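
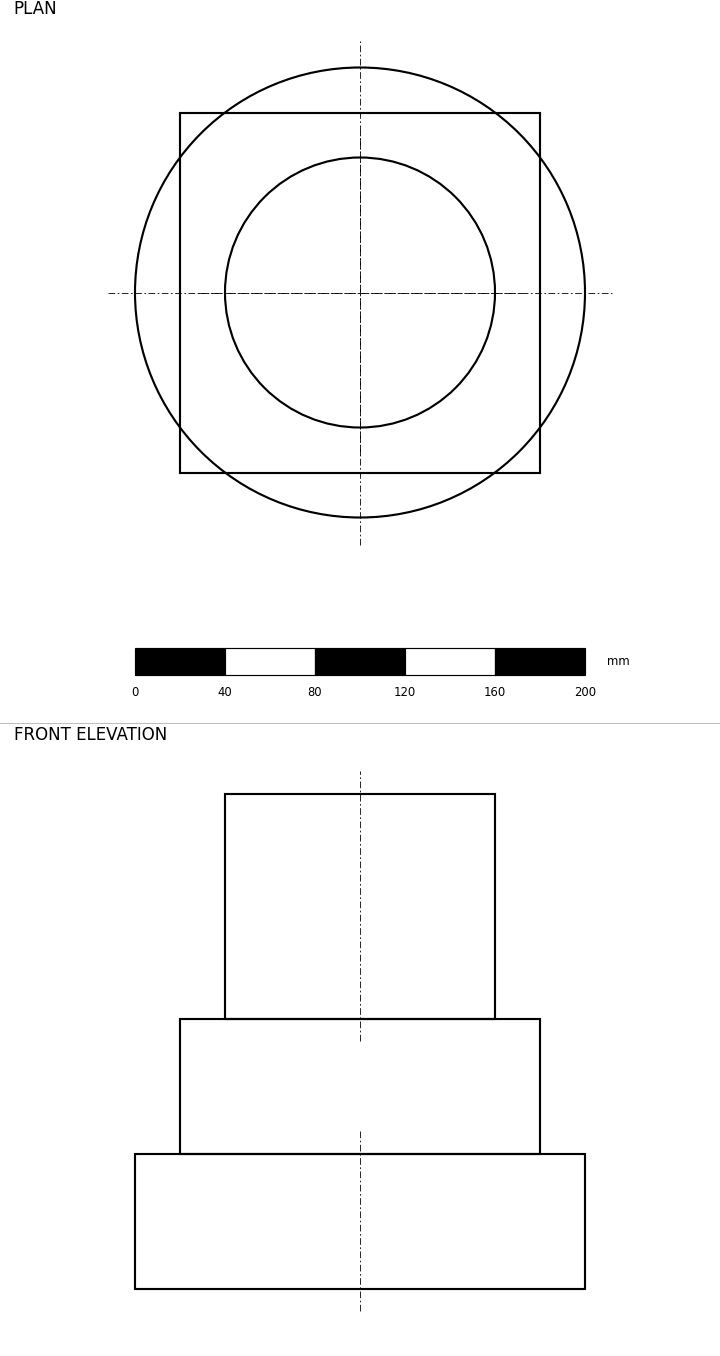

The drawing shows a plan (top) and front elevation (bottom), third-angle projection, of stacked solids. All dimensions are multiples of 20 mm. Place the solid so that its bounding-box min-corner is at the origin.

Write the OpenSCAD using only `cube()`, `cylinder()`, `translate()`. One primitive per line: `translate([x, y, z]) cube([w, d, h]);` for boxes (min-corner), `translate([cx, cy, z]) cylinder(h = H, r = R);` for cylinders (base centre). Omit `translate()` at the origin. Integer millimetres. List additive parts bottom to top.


translate([100, 100, 0]) cylinder(h = 60, r = 100);
translate([20, 20, 60]) cube([160, 160, 60]);
translate([100, 100, 120]) cylinder(h = 100, r = 60);


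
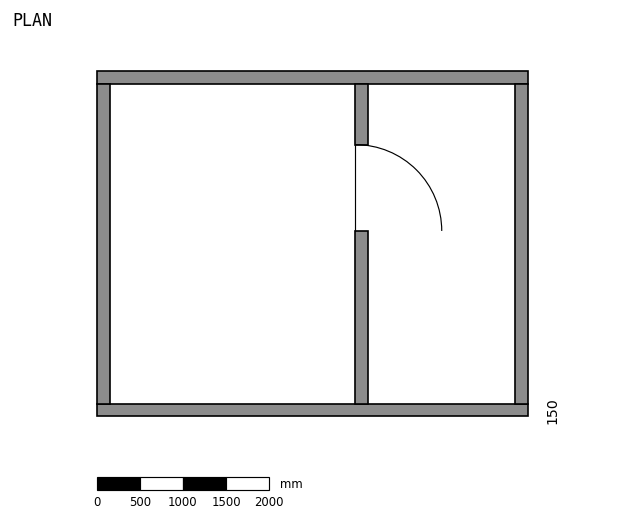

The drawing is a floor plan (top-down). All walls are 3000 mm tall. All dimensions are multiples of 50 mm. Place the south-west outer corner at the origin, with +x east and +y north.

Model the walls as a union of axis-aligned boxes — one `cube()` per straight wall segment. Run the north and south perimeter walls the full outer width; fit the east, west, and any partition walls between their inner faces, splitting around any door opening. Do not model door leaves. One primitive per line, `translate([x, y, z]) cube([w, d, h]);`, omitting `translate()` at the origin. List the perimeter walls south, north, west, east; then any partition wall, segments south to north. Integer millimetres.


cube([5000, 150, 3000]);
translate([0, 3850, 0]) cube([5000, 150, 3000]);
translate([0, 150, 0]) cube([150, 3700, 3000]);
translate([4850, 150, 0]) cube([150, 3700, 3000]);
translate([3000, 150, 0]) cube([150, 2000, 3000]);
translate([3000, 3150, 0]) cube([150, 700, 3000]);


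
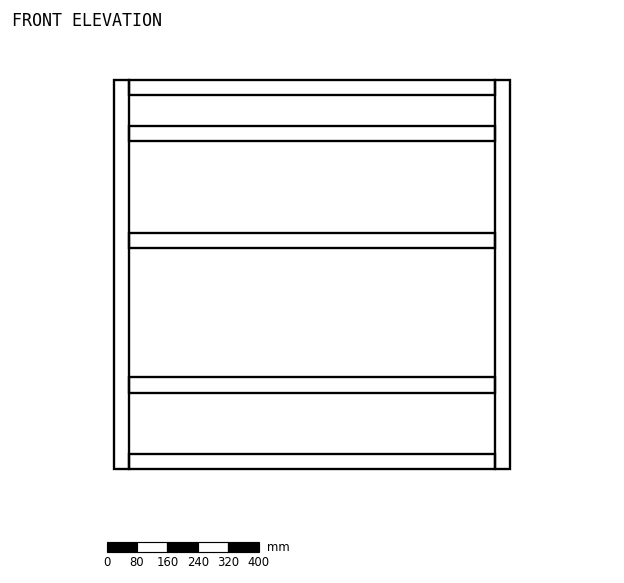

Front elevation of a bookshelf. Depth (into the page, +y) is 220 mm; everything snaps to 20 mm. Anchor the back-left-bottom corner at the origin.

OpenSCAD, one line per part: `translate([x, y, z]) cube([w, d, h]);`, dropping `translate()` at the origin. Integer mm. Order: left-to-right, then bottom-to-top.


cube([40, 220, 1020]);
translate([40, 0, 0]) cube([960, 220, 40]);
translate([40, 0, 200]) cube([960, 220, 40]);
translate([40, 0, 580]) cube([960, 220, 40]);
translate([40, 0, 860]) cube([960, 220, 40]);
translate([40, 0, 980]) cube([960, 220, 40]);
translate([1000, 0, 0]) cube([40, 220, 1020]);


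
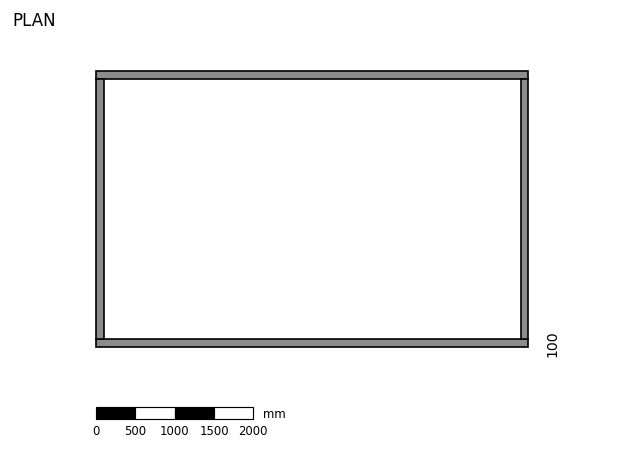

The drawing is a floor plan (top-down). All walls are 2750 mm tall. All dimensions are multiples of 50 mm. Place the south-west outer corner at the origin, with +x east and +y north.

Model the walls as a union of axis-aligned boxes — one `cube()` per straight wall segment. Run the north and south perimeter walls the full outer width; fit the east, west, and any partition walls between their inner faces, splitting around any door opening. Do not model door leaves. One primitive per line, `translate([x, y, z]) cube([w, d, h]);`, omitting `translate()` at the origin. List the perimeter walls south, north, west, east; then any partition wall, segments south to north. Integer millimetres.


cube([5500, 100, 2750]);
translate([0, 3400, 0]) cube([5500, 100, 2750]);
translate([0, 100, 0]) cube([100, 3300, 2750]);
translate([5400, 100, 0]) cube([100, 3300, 2750]);


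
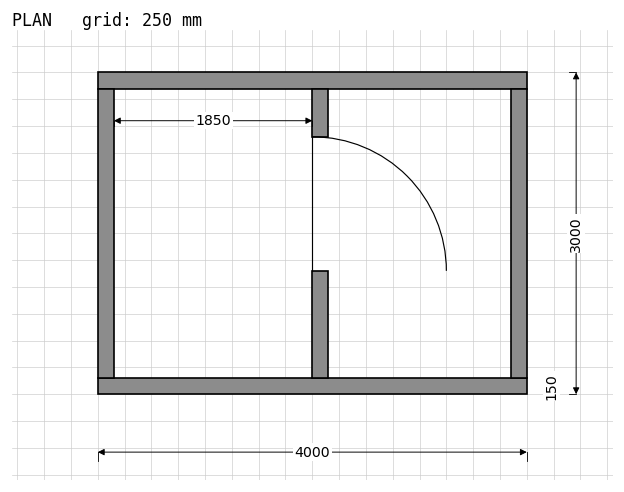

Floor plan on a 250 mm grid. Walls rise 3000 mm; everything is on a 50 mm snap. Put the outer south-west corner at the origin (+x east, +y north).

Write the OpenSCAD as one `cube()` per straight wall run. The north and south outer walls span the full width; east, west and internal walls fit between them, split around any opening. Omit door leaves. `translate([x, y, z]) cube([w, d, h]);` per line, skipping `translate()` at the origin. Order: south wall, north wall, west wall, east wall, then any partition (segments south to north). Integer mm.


cube([4000, 150, 3000]);
translate([0, 2850, 0]) cube([4000, 150, 3000]);
translate([0, 150, 0]) cube([150, 2700, 3000]);
translate([3850, 150, 0]) cube([150, 2700, 3000]);
translate([2000, 150, 0]) cube([150, 1000, 3000]);
translate([2000, 2400, 0]) cube([150, 450, 3000]);


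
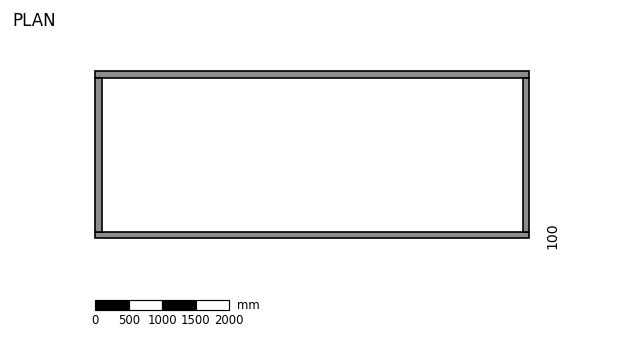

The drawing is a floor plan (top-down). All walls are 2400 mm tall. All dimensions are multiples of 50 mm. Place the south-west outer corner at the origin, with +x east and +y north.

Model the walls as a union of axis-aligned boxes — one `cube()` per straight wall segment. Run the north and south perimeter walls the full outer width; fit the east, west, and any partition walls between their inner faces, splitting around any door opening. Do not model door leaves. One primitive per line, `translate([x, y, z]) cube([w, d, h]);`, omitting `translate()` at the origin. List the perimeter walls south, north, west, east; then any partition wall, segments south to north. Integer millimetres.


cube([6500, 100, 2400]);
translate([0, 2400, 0]) cube([6500, 100, 2400]);
translate([0, 100, 0]) cube([100, 2300, 2400]);
translate([6400, 100, 0]) cube([100, 2300, 2400]);


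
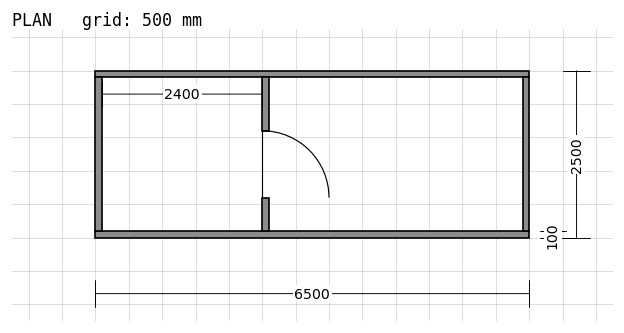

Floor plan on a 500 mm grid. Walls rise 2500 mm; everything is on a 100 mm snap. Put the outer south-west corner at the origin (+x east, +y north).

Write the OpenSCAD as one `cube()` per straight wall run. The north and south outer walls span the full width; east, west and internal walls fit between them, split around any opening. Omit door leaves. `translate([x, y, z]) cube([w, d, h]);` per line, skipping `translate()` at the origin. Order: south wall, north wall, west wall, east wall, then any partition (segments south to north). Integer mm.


cube([6500, 100, 2500]);
translate([0, 2400, 0]) cube([6500, 100, 2500]);
translate([0, 100, 0]) cube([100, 2300, 2500]);
translate([6400, 100, 0]) cube([100, 2300, 2500]);
translate([2500, 100, 0]) cube([100, 500, 2500]);
translate([2500, 1600, 0]) cube([100, 800, 2500]);


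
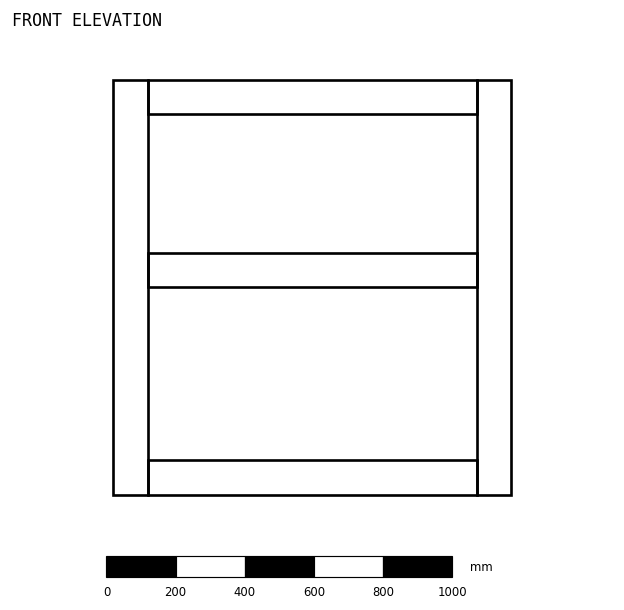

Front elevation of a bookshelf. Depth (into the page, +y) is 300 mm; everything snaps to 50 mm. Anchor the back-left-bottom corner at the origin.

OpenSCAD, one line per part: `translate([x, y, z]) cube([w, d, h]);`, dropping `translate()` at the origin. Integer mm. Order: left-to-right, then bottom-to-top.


cube([100, 300, 1200]);
translate([100, 0, 0]) cube([950, 300, 100]);
translate([100, 0, 600]) cube([950, 300, 100]);
translate([100, 0, 1100]) cube([950, 300, 100]);
translate([1050, 0, 0]) cube([100, 300, 1200]);


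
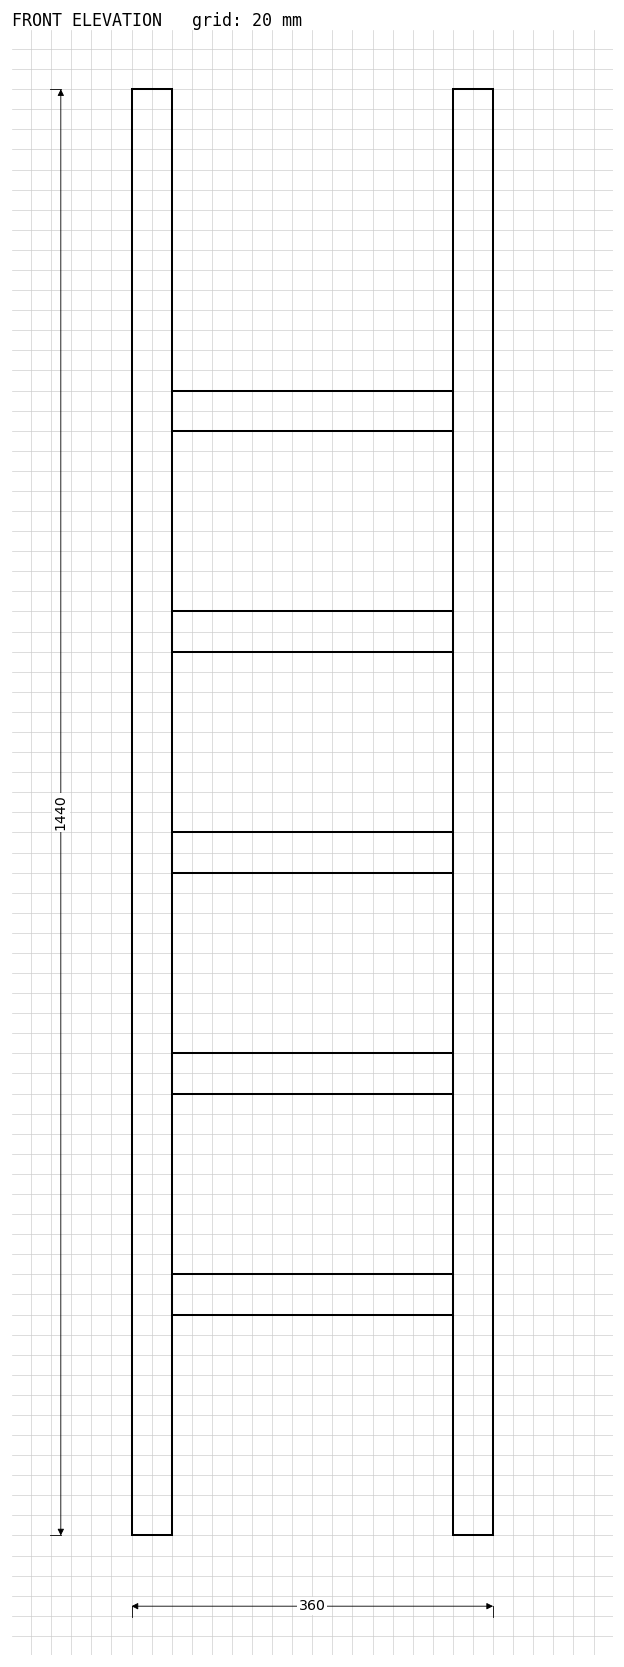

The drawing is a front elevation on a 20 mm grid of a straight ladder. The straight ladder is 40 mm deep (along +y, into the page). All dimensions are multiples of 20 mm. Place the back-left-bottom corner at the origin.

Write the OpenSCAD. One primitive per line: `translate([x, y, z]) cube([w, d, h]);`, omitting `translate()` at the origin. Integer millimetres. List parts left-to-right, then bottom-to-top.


cube([40, 40, 1440]);
translate([40, 0, 220]) cube([280, 40, 40]);
translate([40, 0, 440]) cube([280, 40, 40]);
translate([40, 0, 660]) cube([280, 40, 40]);
translate([40, 0, 880]) cube([280, 40, 40]);
translate([40, 0, 1100]) cube([280, 40, 40]);
translate([320, 0, 0]) cube([40, 40, 1440]);


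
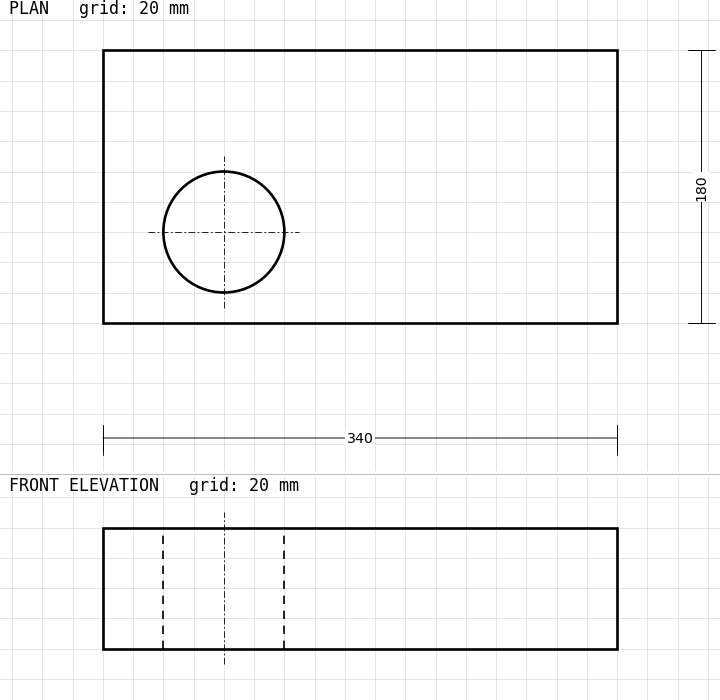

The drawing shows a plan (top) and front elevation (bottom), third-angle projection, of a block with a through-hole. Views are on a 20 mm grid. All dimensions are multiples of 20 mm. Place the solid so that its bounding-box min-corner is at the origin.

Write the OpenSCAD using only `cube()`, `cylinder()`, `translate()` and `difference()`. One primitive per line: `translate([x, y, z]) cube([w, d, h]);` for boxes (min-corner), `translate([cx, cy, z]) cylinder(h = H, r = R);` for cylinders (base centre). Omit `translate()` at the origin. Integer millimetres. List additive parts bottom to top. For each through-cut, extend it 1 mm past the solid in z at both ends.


difference() {
  cube([340, 180, 80]);
  translate([80, 60, -1]) cylinder(h = 82, r = 40);
}


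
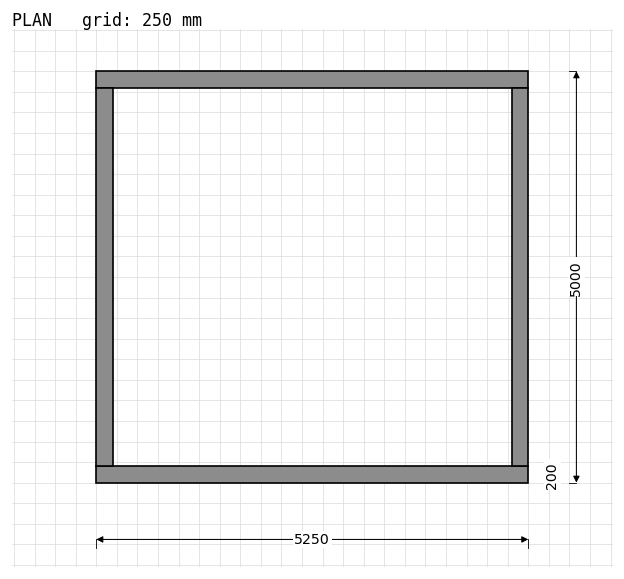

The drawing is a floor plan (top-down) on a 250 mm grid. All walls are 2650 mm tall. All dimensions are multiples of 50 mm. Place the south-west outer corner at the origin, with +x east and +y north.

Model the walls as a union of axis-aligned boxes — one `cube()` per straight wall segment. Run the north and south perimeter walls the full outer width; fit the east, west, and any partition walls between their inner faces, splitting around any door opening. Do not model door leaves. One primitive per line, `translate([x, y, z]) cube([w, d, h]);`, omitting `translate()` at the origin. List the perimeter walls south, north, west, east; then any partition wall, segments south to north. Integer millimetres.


cube([5250, 200, 2650]);
translate([0, 4800, 0]) cube([5250, 200, 2650]);
translate([0, 200, 0]) cube([200, 4600, 2650]);
translate([5050, 200, 0]) cube([200, 4600, 2650]);


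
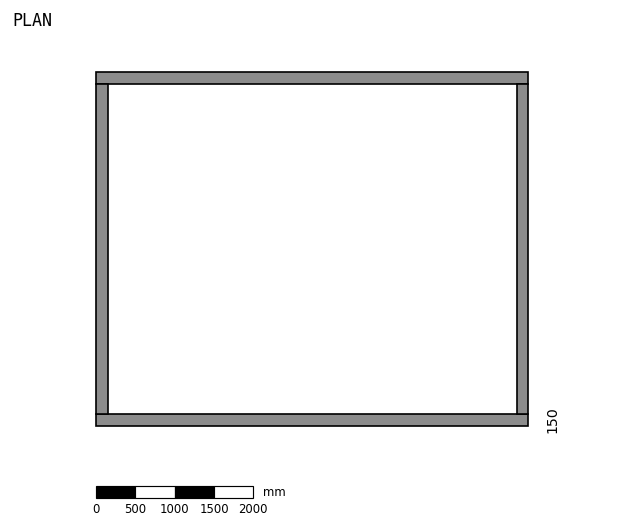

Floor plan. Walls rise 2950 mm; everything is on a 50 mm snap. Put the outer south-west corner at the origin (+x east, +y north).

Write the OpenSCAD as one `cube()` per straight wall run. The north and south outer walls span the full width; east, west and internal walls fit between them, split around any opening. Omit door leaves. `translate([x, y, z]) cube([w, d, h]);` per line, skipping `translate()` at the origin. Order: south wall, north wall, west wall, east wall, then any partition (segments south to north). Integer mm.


cube([5500, 150, 2950]);
translate([0, 4350, 0]) cube([5500, 150, 2950]);
translate([0, 150, 0]) cube([150, 4200, 2950]);
translate([5350, 150, 0]) cube([150, 4200, 2950]);


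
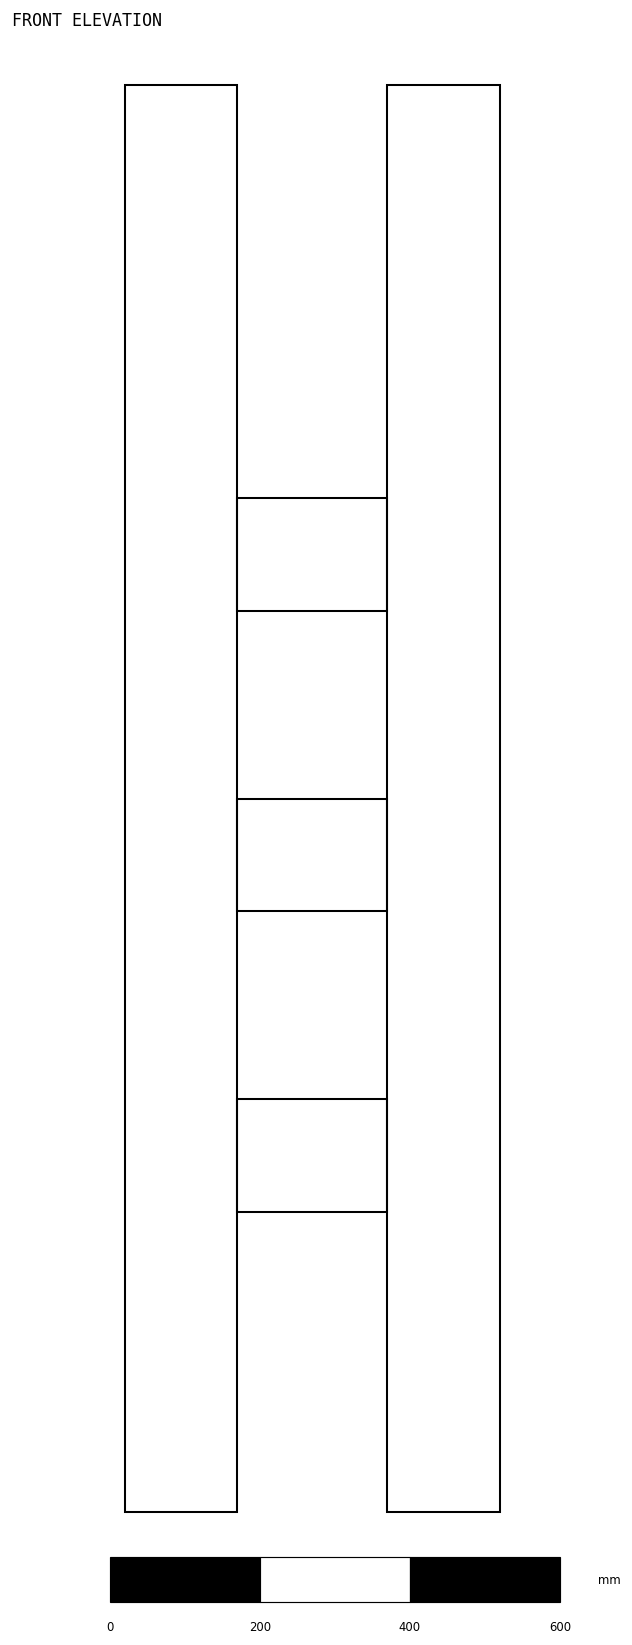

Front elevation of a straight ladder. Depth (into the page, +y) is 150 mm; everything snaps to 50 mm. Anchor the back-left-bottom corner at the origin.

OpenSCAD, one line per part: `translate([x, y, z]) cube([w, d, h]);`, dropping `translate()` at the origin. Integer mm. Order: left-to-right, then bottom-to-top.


cube([150, 150, 1900]);
translate([150, 0, 400]) cube([200, 150, 150]);
translate([150, 0, 800]) cube([200, 150, 150]);
translate([150, 0, 1200]) cube([200, 150, 150]);
translate([350, 0, 0]) cube([150, 150, 1900]);


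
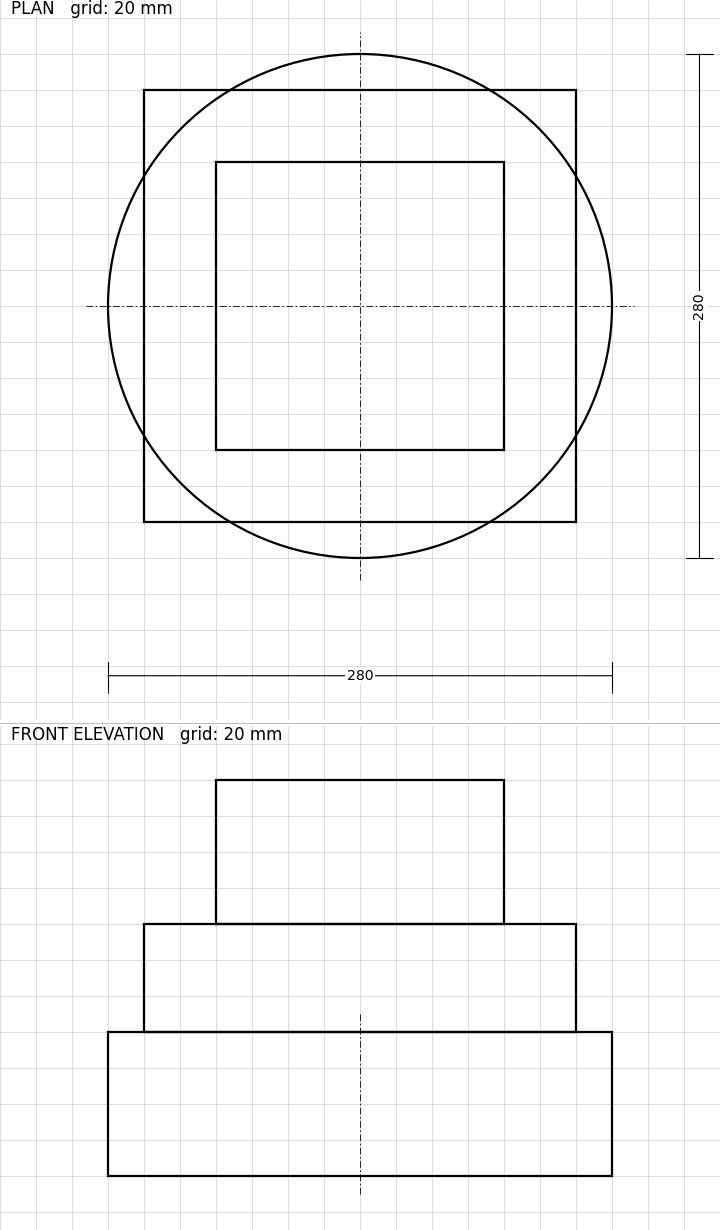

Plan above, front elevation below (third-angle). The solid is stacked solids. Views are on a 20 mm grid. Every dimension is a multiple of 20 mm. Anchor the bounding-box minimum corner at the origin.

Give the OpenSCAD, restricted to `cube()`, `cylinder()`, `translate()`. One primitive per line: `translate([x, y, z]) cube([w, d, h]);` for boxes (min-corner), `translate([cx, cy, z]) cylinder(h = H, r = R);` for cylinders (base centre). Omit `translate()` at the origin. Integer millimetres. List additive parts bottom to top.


translate([140, 140, 0]) cylinder(h = 80, r = 140);
translate([20, 20, 80]) cube([240, 240, 60]);
translate([60, 60, 140]) cube([160, 160, 80]);


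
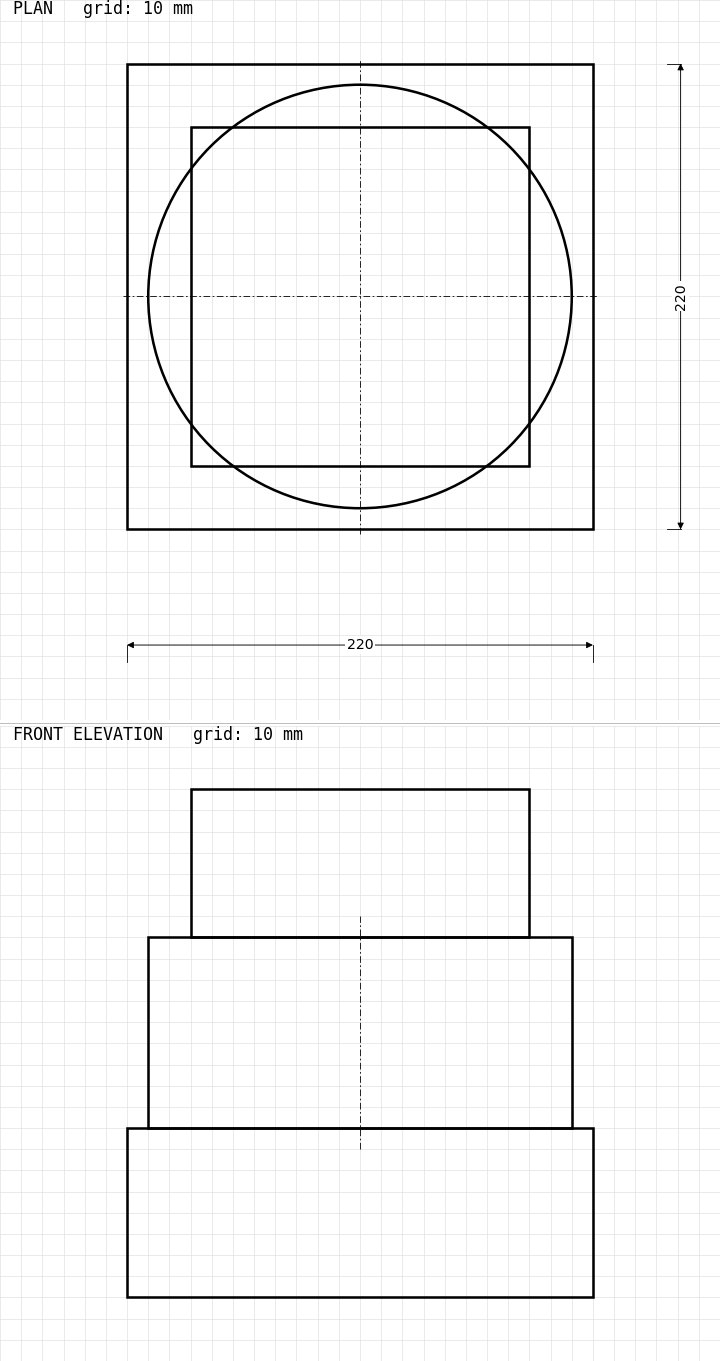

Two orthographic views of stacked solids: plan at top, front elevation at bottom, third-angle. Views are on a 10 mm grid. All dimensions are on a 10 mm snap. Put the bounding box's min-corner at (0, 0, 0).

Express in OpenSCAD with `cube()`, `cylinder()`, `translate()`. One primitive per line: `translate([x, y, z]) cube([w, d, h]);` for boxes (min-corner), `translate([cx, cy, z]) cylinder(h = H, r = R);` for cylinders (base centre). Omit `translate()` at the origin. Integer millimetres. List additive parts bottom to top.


cube([220, 220, 80]);
translate([110, 110, 80]) cylinder(h = 90, r = 100);
translate([30, 30, 170]) cube([160, 160, 70]);


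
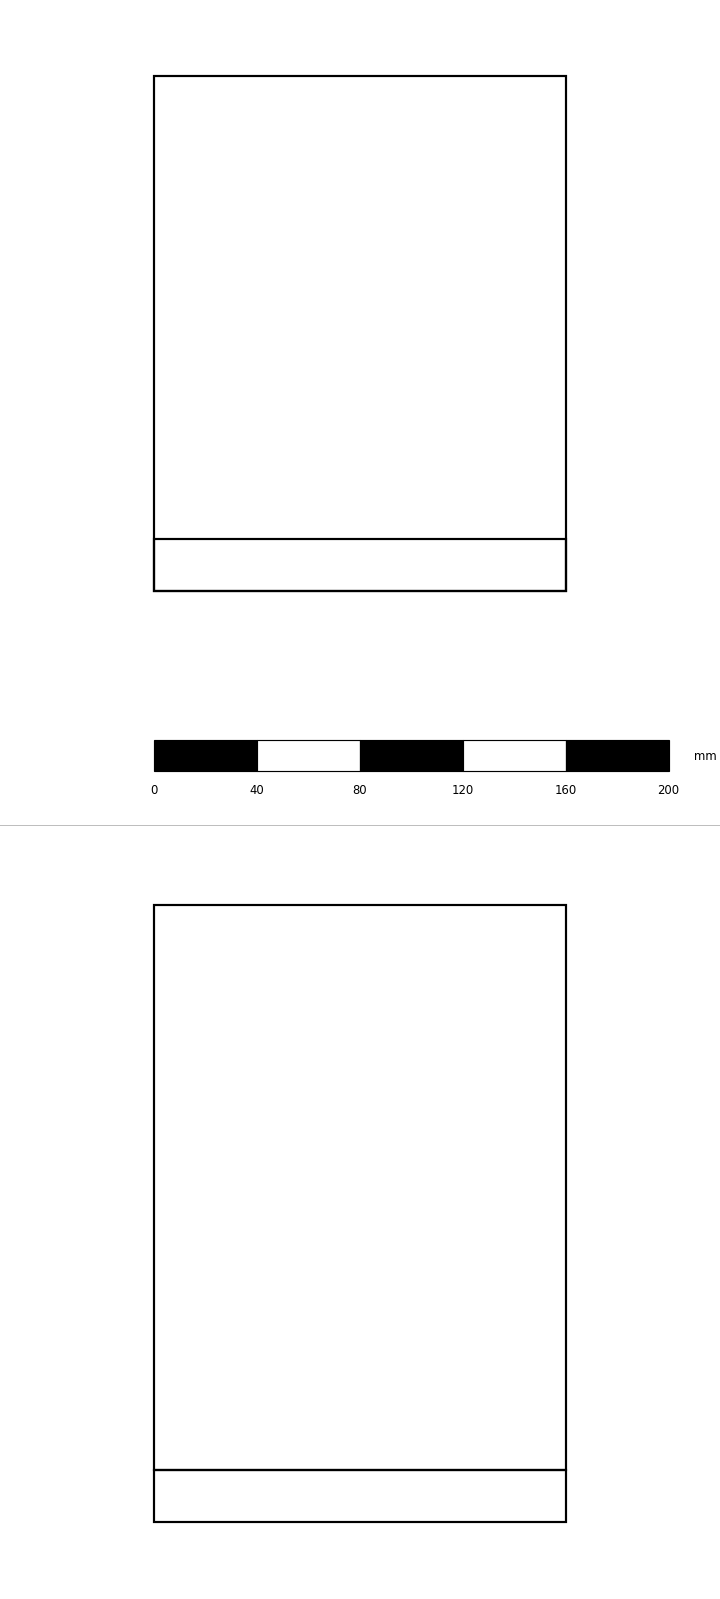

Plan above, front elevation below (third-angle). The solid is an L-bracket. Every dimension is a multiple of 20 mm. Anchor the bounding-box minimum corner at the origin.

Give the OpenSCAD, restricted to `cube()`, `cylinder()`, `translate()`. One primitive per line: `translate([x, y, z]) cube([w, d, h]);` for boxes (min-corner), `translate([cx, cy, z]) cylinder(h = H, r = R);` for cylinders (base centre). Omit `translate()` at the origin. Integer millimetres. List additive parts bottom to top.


cube([160, 200, 20]);
translate([0, 0, 20]) cube([160, 20, 220]);


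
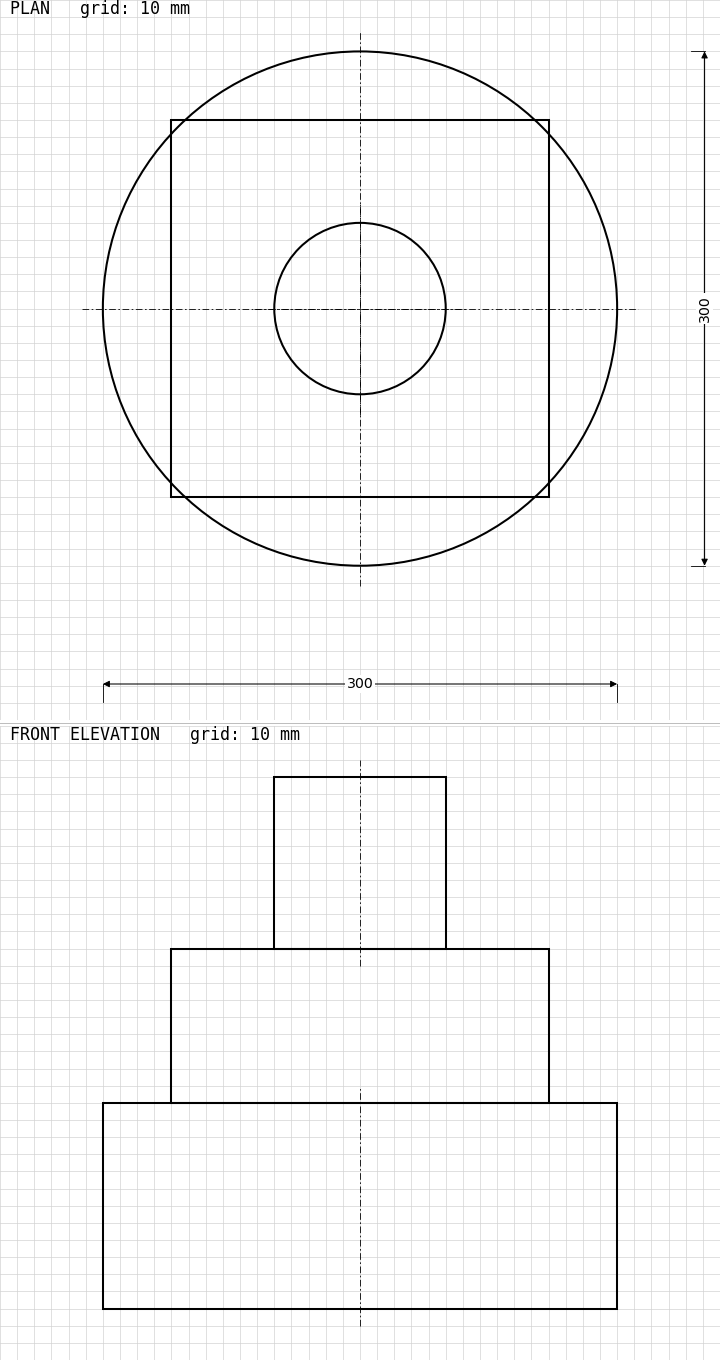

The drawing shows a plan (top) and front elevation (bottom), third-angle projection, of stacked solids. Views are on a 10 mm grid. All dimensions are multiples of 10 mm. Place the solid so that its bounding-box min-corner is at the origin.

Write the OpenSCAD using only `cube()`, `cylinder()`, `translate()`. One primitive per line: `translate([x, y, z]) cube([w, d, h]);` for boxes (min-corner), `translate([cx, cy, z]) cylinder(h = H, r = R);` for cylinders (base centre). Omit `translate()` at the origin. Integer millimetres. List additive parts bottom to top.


translate([150, 150, 0]) cylinder(h = 120, r = 150);
translate([40, 40, 120]) cube([220, 220, 90]);
translate([150, 150, 210]) cylinder(h = 100, r = 50);


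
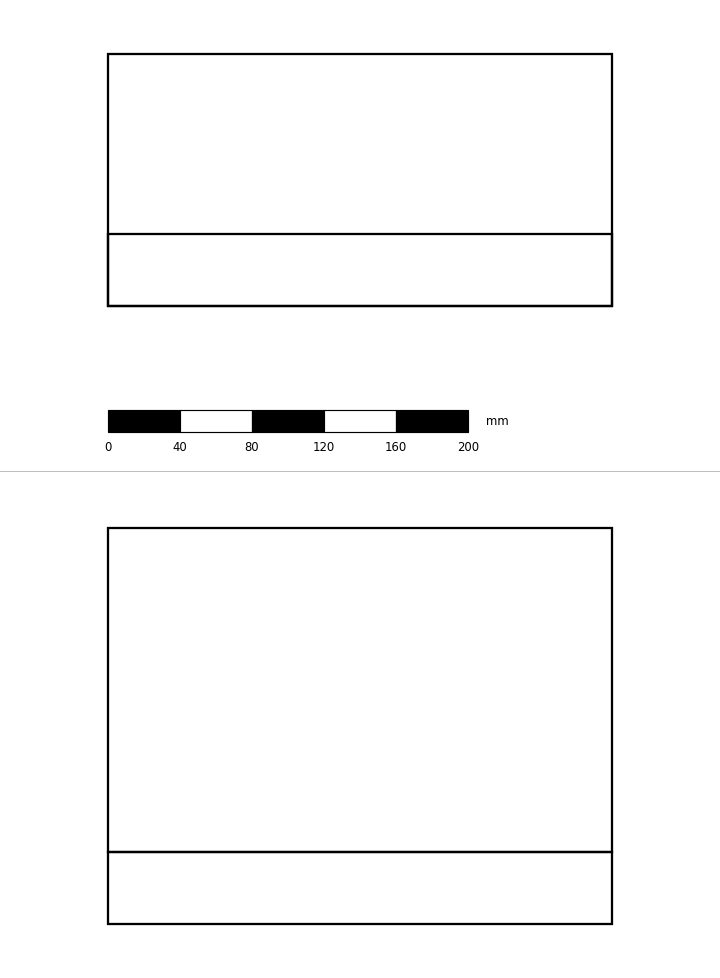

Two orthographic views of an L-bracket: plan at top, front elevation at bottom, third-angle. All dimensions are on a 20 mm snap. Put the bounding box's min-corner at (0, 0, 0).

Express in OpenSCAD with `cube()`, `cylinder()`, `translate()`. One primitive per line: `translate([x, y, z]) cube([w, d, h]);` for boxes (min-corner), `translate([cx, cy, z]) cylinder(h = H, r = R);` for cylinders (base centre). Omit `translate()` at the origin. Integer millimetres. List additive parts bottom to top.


cube([280, 140, 40]);
translate([0, 0, 40]) cube([280, 40, 180]);


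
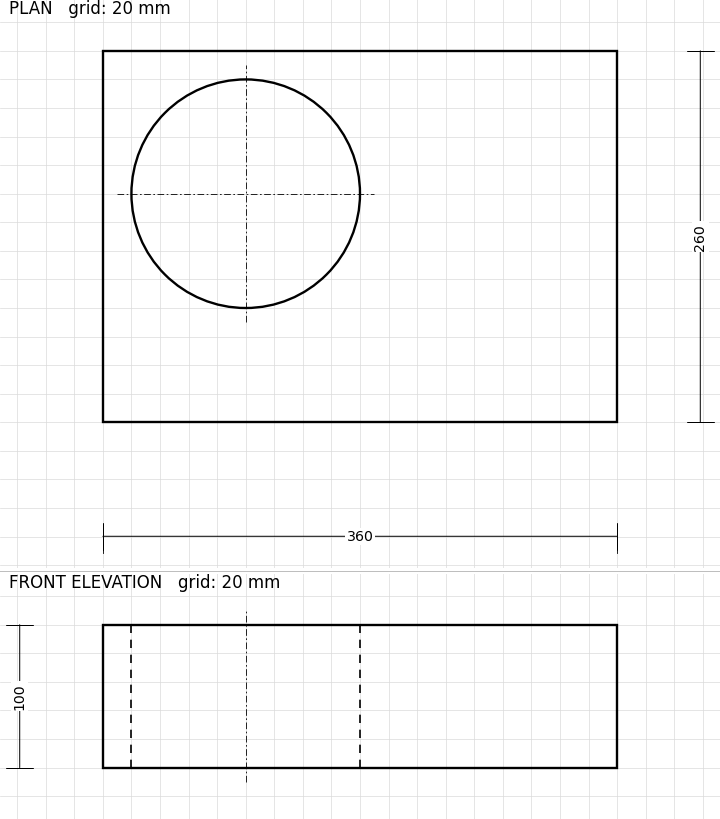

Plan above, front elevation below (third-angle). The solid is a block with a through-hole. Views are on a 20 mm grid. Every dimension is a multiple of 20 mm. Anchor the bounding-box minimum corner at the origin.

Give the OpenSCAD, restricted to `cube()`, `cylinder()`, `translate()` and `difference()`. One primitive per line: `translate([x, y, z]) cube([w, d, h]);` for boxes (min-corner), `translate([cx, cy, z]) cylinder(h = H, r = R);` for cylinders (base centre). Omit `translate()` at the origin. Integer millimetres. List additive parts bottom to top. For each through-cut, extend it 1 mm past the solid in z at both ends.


difference() {
  cube([360, 260, 100]);
  translate([100, 160, -1]) cylinder(h = 102, r = 80);
}


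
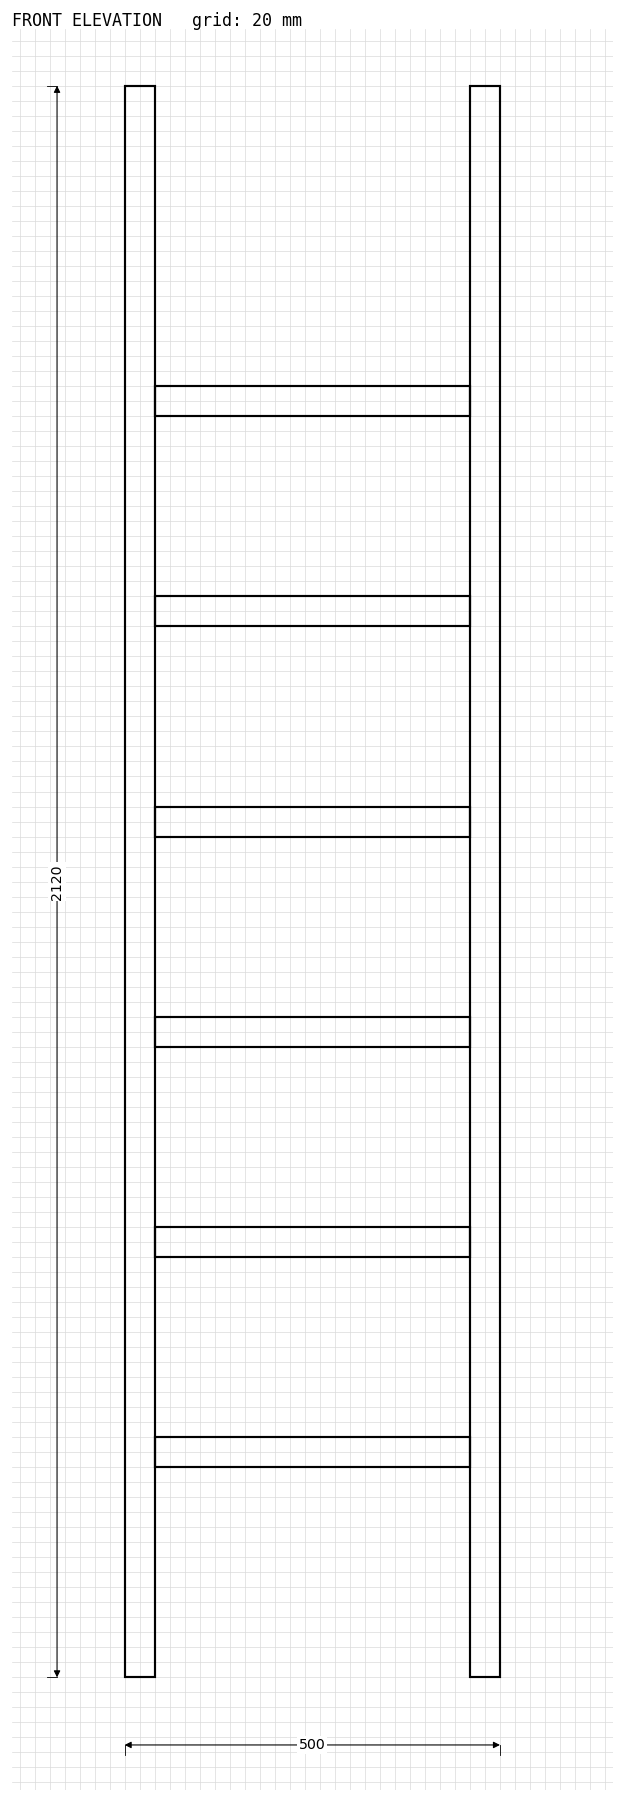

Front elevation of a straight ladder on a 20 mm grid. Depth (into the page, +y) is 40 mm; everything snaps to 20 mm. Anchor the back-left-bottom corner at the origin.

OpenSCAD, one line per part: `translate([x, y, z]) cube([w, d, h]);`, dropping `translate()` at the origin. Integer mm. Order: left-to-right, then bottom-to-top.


cube([40, 40, 2120]);
translate([40, 0, 280]) cube([420, 40, 40]);
translate([40, 0, 560]) cube([420, 40, 40]);
translate([40, 0, 840]) cube([420, 40, 40]);
translate([40, 0, 1120]) cube([420, 40, 40]);
translate([40, 0, 1400]) cube([420, 40, 40]);
translate([40, 0, 1680]) cube([420, 40, 40]);
translate([460, 0, 0]) cube([40, 40, 2120]);


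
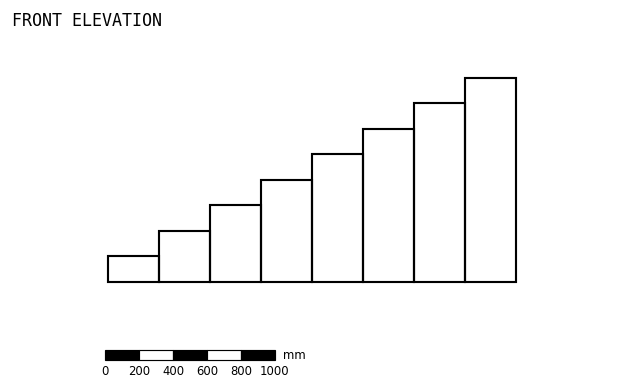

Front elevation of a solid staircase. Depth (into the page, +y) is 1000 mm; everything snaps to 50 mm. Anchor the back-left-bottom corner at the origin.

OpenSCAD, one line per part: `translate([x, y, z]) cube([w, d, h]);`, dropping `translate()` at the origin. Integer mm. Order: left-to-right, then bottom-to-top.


cube([300, 1000, 150]);
translate([300, 0, 0]) cube([300, 1000, 300]);
translate([600, 0, 0]) cube([300, 1000, 450]);
translate([900, 0, 0]) cube([300, 1000, 600]);
translate([1200, 0, 0]) cube([300, 1000, 750]);
translate([1500, 0, 0]) cube([300, 1000, 900]);
translate([1800, 0, 0]) cube([300, 1000, 1050]);
translate([2100, 0, 0]) cube([300, 1000, 1200]);


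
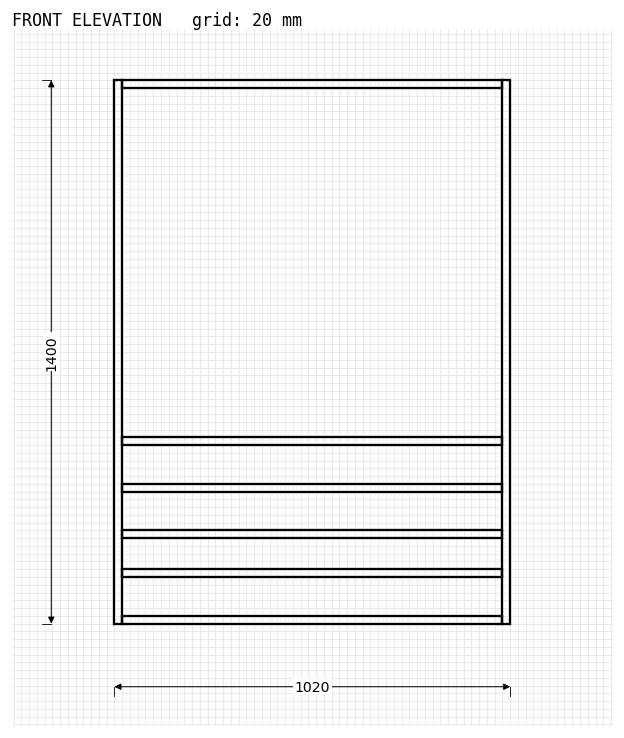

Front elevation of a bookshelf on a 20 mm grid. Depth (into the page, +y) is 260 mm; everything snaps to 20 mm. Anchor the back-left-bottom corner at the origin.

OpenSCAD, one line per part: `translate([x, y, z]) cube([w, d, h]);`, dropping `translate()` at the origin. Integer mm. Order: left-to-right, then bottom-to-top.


cube([20, 260, 1400]);
translate([20, 0, 0]) cube([980, 260, 20]);
translate([20, 0, 120]) cube([980, 260, 20]);
translate([20, 0, 220]) cube([980, 260, 20]);
translate([20, 0, 340]) cube([980, 260, 20]);
translate([20, 0, 460]) cube([980, 260, 20]);
translate([20, 0, 1380]) cube([980, 260, 20]);
translate([1000, 0, 0]) cube([20, 260, 1400]);


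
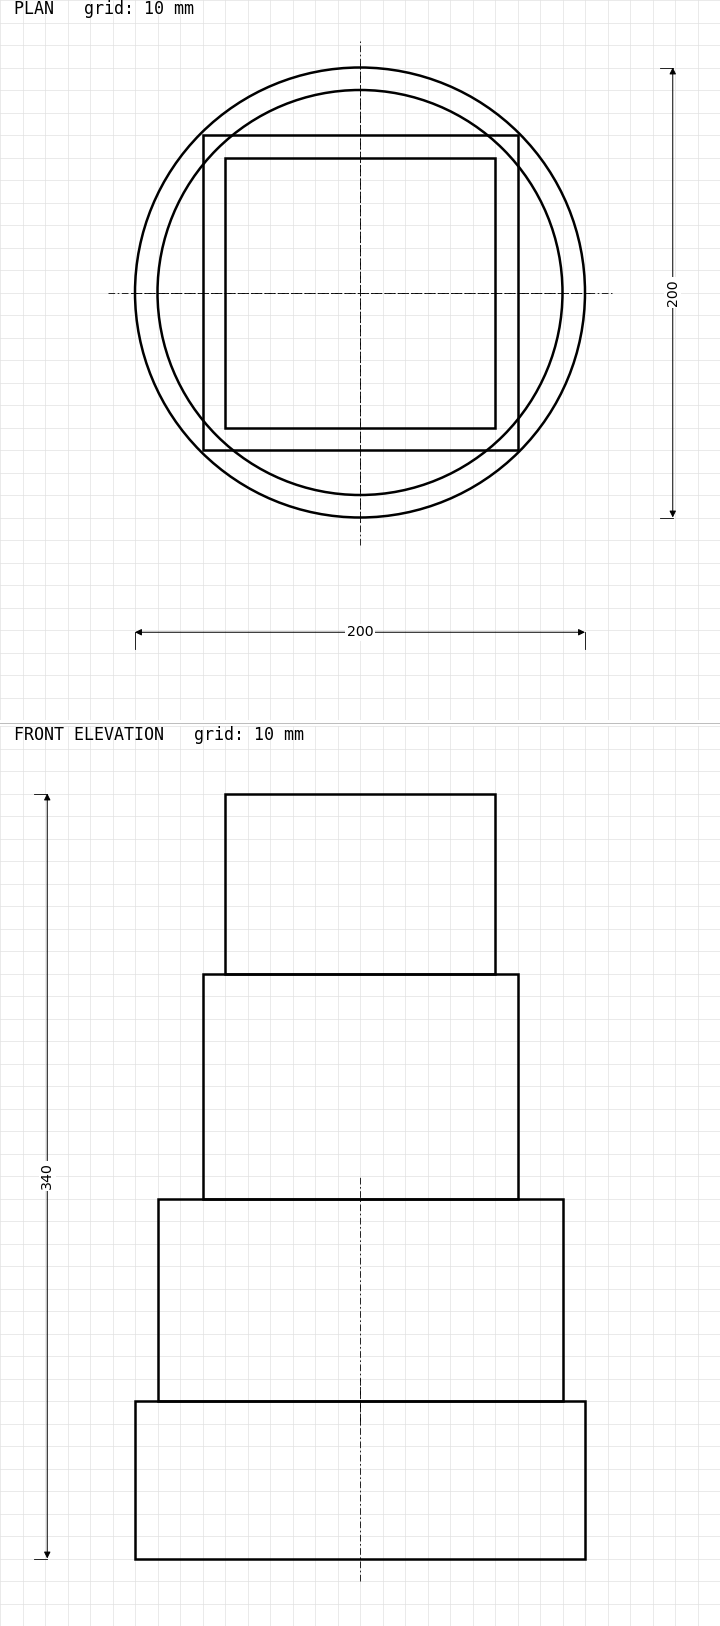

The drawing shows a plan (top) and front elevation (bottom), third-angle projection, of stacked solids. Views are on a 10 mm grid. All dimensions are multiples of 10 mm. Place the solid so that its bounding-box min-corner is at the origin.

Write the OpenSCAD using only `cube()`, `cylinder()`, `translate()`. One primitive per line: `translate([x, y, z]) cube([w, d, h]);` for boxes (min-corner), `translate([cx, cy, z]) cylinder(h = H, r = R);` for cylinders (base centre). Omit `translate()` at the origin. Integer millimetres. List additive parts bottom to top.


translate([100, 100, 0]) cylinder(h = 70, r = 100);
translate([100, 100, 70]) cylinder(h = 90, r = 90);
translate([30, 30, 160]) cube([140, 140, 100]);
translate([40, 40, 260]) cube([120, 120, 80]);


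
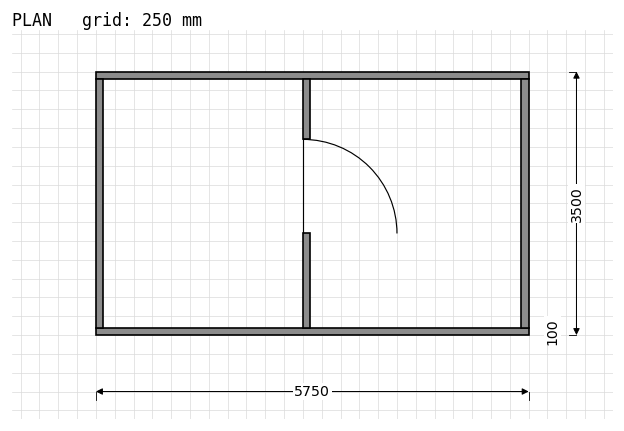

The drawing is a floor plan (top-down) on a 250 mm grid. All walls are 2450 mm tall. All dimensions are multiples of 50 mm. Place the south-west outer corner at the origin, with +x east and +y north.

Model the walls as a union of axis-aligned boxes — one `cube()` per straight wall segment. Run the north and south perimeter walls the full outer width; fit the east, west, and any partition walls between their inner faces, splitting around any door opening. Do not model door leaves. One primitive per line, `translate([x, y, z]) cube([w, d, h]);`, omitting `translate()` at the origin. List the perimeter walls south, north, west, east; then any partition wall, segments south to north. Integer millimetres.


cube([5750, 100, 2450]);
translate([0, 3400, 0]) cube([5750, 100, 2450]);
translate([0, 100, 0]) cube([100, 3300, 2450]);
translate([5650, 100, 0]) cube([100, 3300, 2450]);
translate([2750, 100, 0]) cube([100, 1250, 2450]);
translate([2750, 2600, 0]) cube([100, 800, 2450]);


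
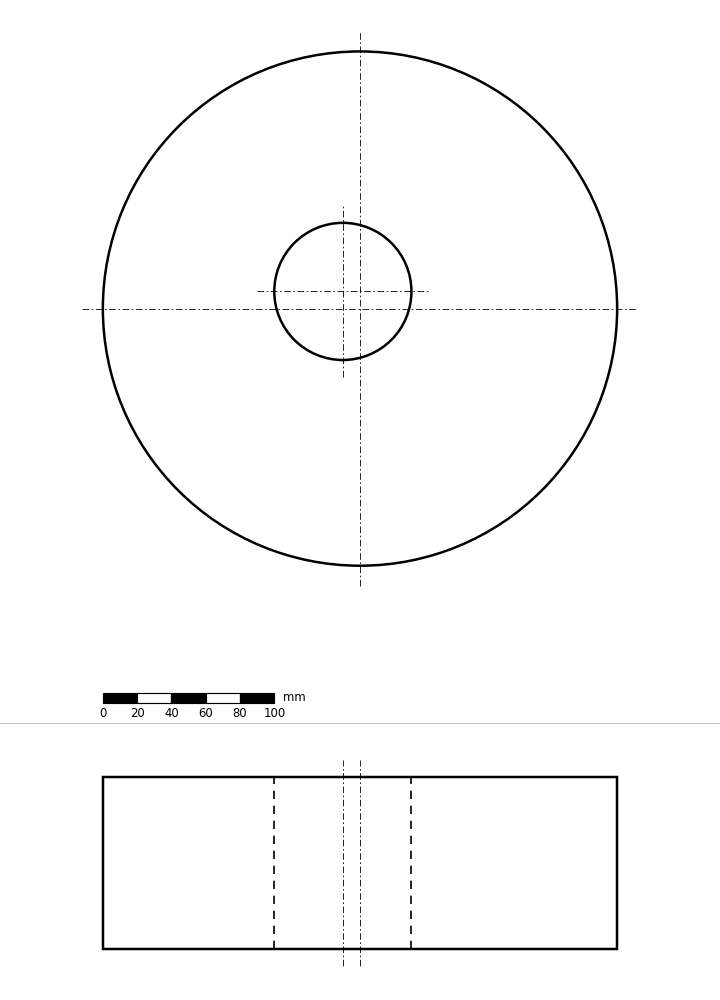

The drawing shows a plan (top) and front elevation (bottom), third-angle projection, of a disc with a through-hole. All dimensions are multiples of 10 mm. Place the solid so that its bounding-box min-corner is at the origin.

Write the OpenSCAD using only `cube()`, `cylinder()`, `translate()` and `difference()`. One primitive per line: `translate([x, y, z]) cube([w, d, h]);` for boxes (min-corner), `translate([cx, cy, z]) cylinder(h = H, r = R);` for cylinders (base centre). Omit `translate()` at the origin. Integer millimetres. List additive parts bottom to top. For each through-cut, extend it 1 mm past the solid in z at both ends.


difference() {
  translate([150, 150, 0]) cylinder(h = 100, r = 150);
  translate([140, 160, -1]) cylinder(h = 102, r = 40);
}


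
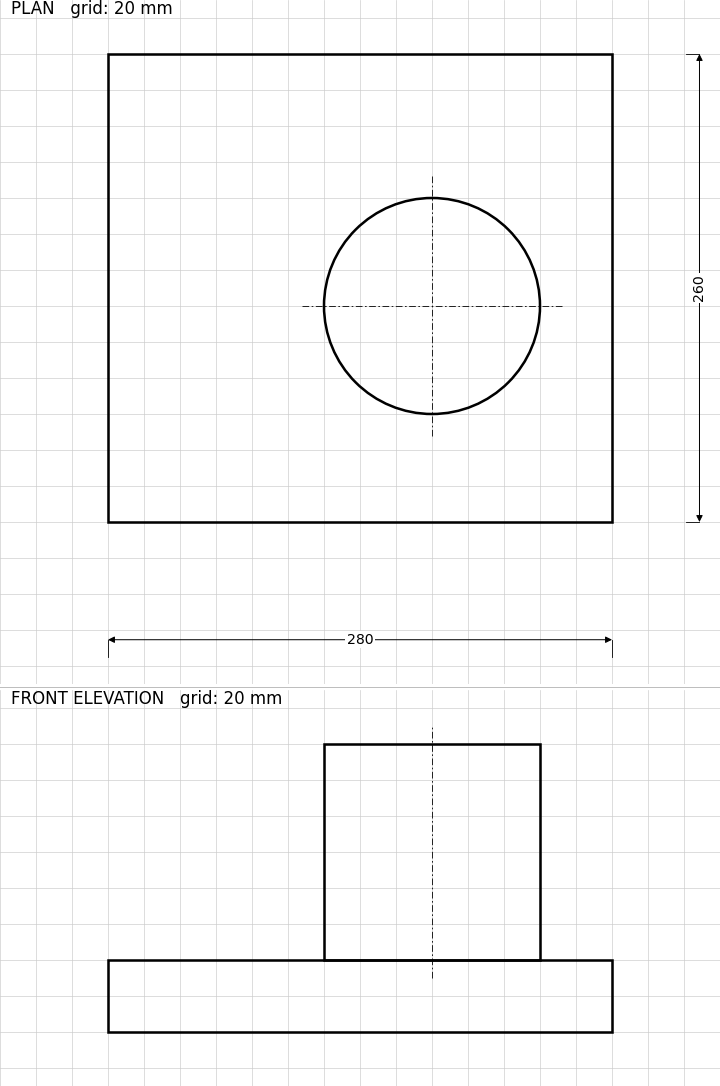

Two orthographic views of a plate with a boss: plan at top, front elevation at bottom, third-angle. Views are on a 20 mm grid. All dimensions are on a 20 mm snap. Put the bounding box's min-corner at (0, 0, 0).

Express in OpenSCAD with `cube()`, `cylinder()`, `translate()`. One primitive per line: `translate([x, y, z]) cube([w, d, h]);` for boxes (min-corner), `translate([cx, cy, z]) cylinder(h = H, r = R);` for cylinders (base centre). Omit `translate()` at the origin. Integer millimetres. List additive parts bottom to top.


cube([280, 260, 40]);
translate([180, 120, 40]) cylinder(h = 120, r = 60);


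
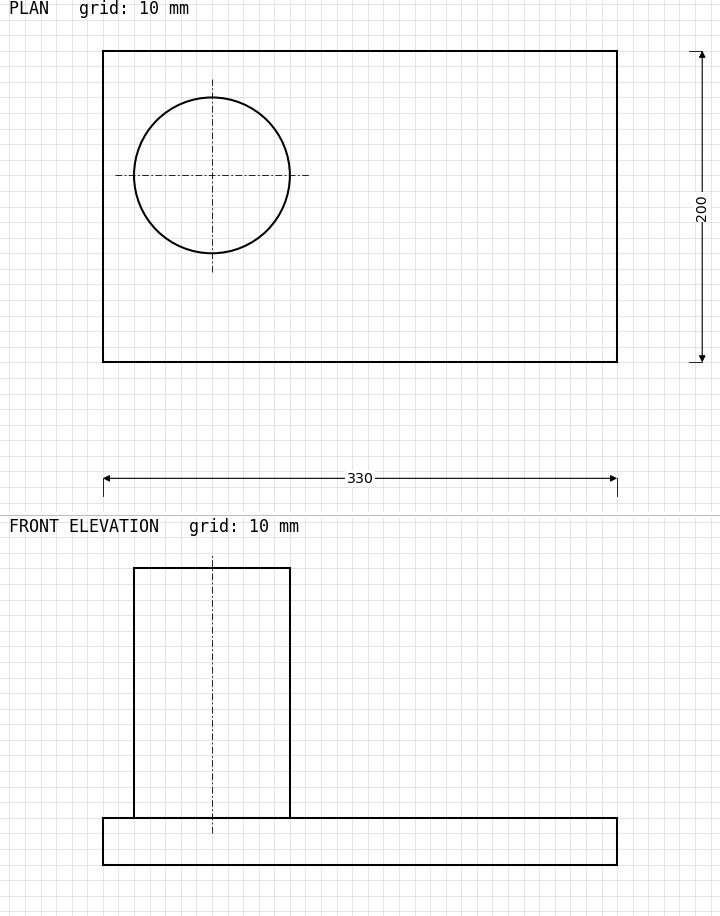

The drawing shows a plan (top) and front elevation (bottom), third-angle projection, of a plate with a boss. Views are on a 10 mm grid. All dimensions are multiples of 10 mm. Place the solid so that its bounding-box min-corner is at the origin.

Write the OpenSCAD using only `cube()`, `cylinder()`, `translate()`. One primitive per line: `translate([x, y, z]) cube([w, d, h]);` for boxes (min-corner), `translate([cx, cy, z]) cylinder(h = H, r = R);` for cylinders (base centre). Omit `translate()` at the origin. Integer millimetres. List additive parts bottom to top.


cube([330, 200, 30]);
translate([70, 120, 30]) cylinder(h = 160, r = 50);


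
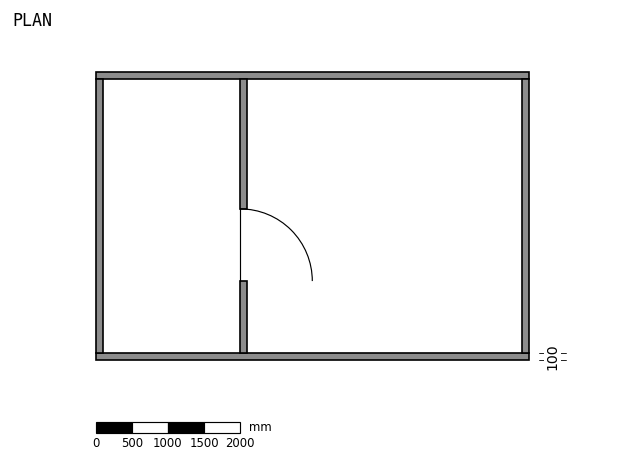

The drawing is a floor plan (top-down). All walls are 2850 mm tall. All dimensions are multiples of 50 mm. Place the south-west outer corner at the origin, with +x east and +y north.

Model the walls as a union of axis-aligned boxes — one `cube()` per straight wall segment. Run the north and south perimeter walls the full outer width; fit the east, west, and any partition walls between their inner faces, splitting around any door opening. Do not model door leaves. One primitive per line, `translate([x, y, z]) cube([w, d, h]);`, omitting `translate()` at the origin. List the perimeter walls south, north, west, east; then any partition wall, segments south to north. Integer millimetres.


cube([6000, 100, 2850]);
translate([0, 3900, 0]) cube([6000, 100, 2850]);
translate([0, 100, 0]) cube([100, 3800, 2850]);
translate([5900, 100, 0]) cube([100, 3800, 2850]);
translate([2000, 100, 0]) cube([100, 1000, 2850]);
translate([2000, 2100, 0]) cube([100, 1800, 2850]);


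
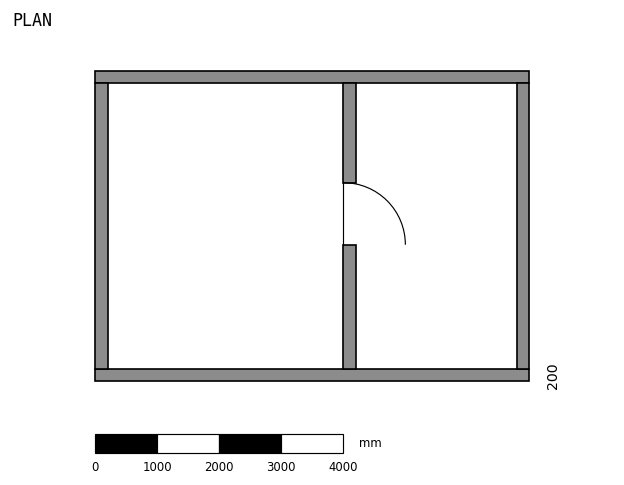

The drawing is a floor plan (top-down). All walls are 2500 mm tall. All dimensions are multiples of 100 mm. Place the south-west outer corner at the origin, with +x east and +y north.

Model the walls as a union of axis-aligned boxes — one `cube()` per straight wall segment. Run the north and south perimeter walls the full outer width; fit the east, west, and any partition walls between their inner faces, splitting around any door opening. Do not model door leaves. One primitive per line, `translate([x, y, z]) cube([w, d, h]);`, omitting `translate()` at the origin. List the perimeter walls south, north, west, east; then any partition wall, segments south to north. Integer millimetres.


cube([7000, 200, 2500]);
translate([0, 4800, 0]) cube([7000, 200, 2500]);
translate([0, 200, 0]) cube([200, 4600, 2500]);
translate([6800, 200, 0]) cube([200, 4600, 2500]);
translate([4000, 200, 0]) cube([200, 2000, 2500]);
translate([4000, 3200, 0]) cube([200, 1600, 2500]);


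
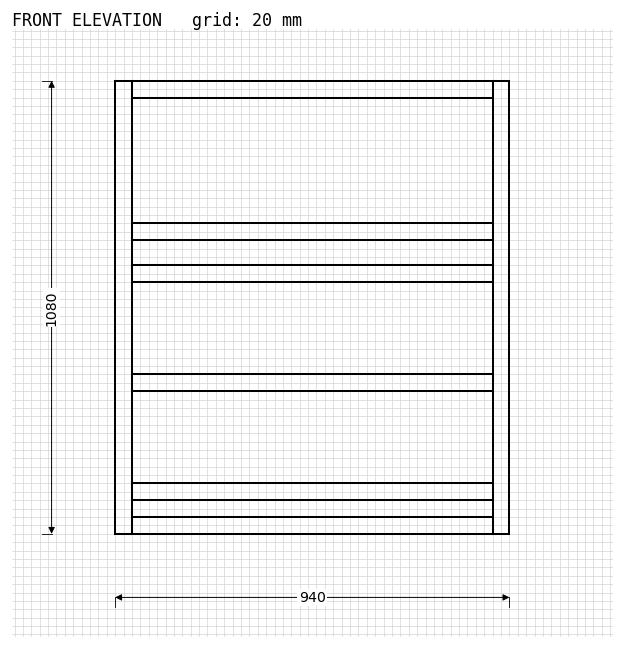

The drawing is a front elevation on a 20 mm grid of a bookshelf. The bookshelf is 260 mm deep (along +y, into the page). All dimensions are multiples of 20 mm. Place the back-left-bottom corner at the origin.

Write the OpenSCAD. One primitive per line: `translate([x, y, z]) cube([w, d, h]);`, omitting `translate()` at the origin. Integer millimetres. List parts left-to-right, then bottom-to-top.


cube([40, 260, 1080]);
translate([40, 0, 0]) cube([860, 260, 40]);
translate([40, 0, 80]) cube([860, 260, 40]);
translate([40, 0, 340]) cube([860, 260, 40]);
translate([40, 0, 600]) cube([860, 260, 40]);
translate([40, 0, 700]) cube([860, 260, 40]);
translate([40, 0, 1040]) cube([860, 260, 40]);
translate([900, 0, 0]) cube([40, 260, 1080]);


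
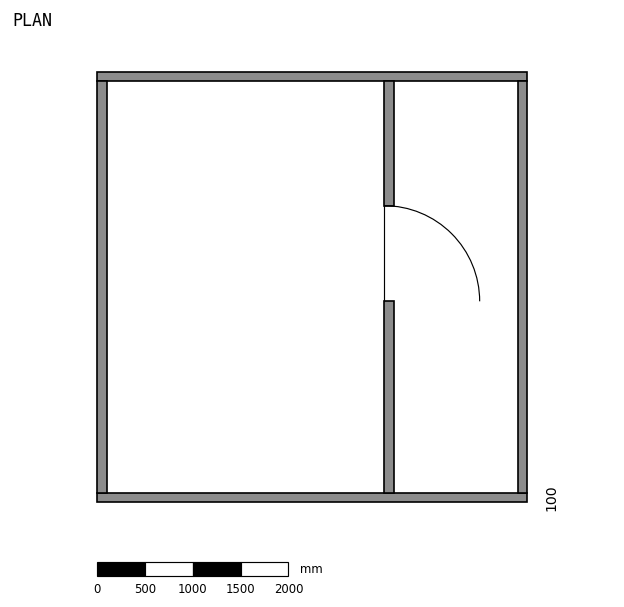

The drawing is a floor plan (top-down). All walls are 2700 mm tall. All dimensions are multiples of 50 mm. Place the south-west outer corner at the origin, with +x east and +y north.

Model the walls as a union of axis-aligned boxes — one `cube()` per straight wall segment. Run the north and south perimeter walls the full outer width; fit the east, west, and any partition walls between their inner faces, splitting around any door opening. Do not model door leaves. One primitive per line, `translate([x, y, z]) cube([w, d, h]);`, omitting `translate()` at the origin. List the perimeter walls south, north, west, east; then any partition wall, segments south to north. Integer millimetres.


cube([4500, 100, 2700]);
translate([0, 4400, 0]) cube([4500, 100, 2700]);
translate([0, 100, 0]) cube([100, 4300, 2700]);
translate([4400, 100, 0]) cube([100, 4300, 2700]);
translate([3000, 100, 0]) cube([100, 2000, 2700]);
translate([3000, 3100, 0]) cube([100, 1300, 2700]);


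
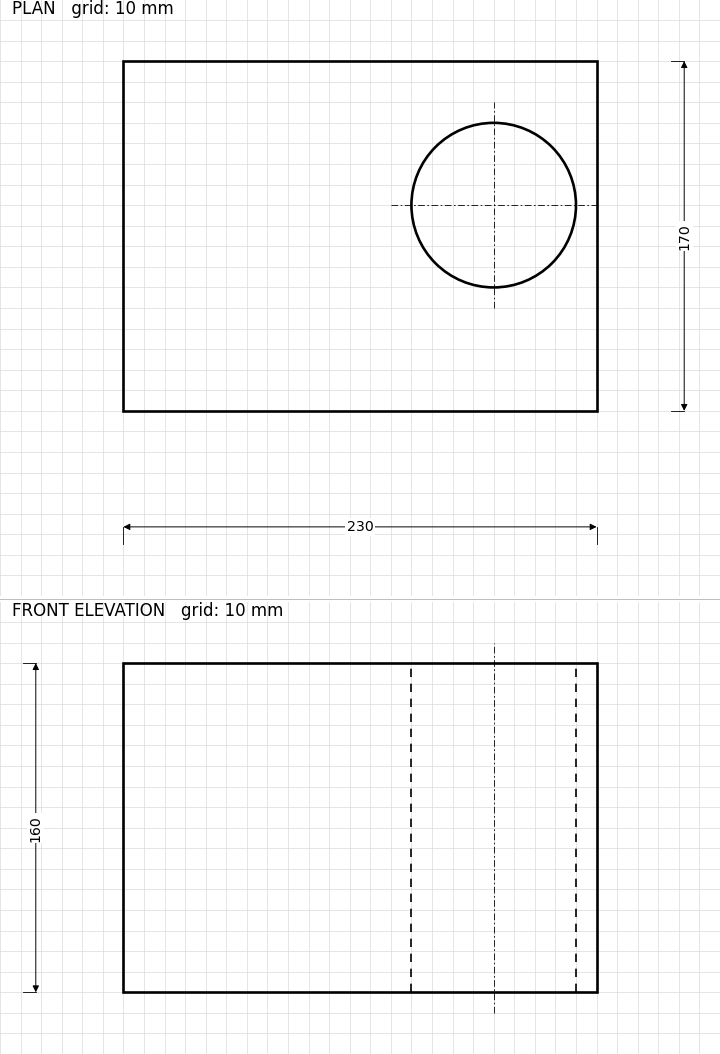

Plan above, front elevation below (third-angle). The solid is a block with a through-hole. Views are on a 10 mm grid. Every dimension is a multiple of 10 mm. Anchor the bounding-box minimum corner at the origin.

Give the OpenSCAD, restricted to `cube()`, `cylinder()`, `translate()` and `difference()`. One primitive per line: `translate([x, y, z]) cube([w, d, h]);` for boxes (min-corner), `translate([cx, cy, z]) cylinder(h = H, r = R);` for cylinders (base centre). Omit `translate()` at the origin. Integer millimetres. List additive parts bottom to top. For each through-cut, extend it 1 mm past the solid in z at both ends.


difference() {
  cube([230, 170, 160]);
  translate([180, 100, -1]) cylinder(h = 162, r = 40);
}


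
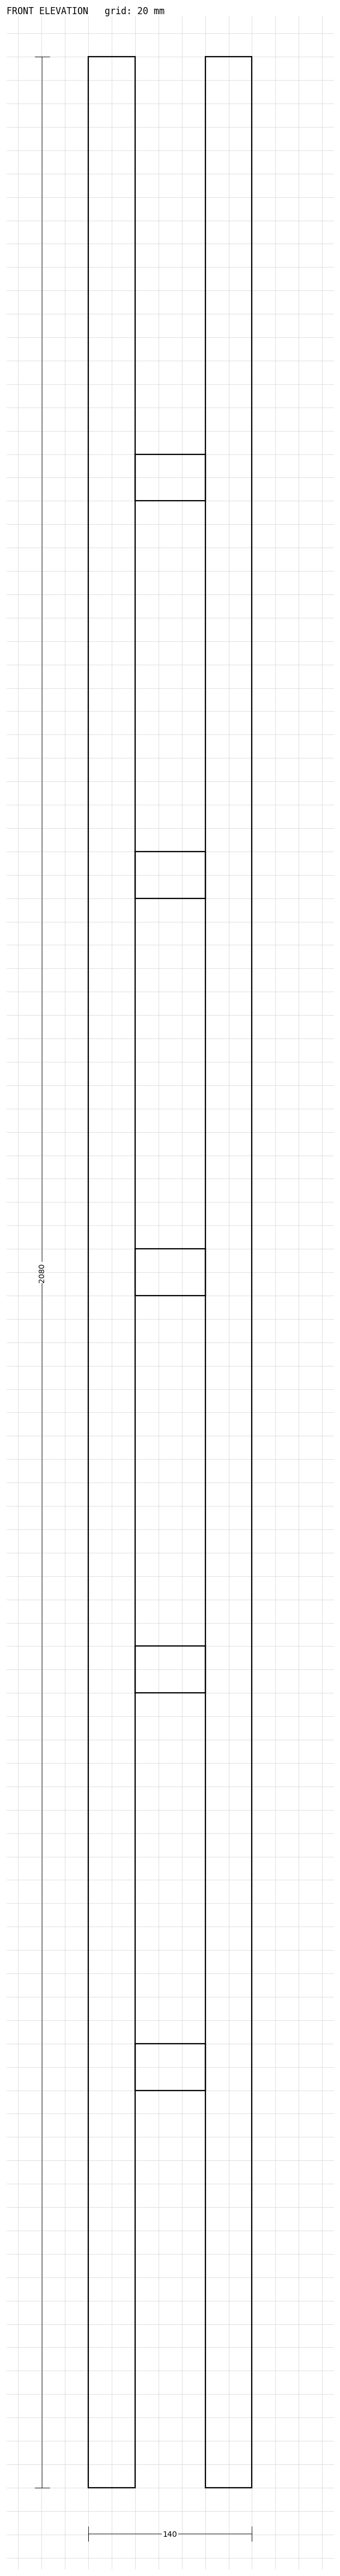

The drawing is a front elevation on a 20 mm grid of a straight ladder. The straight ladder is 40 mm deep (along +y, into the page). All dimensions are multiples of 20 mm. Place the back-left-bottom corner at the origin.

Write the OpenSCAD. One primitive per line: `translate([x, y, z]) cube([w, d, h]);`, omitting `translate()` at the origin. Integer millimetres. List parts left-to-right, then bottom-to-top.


cube([40, 40, 2080]);
translate([40, 0, 340]) cube([60, 40, 40]);
translate([40, 0, 680]) cube([60, 40, 40]);
translate([40, 0, 1020]) cube([60, 40, 40]);
translate([40, 0, 1360]) cube([60, 40, 40]);
translate([40, 0, 1700]) cube([60, 40, 40]);
translate([100, 0, 0]) cube([40, 40, 2080]);


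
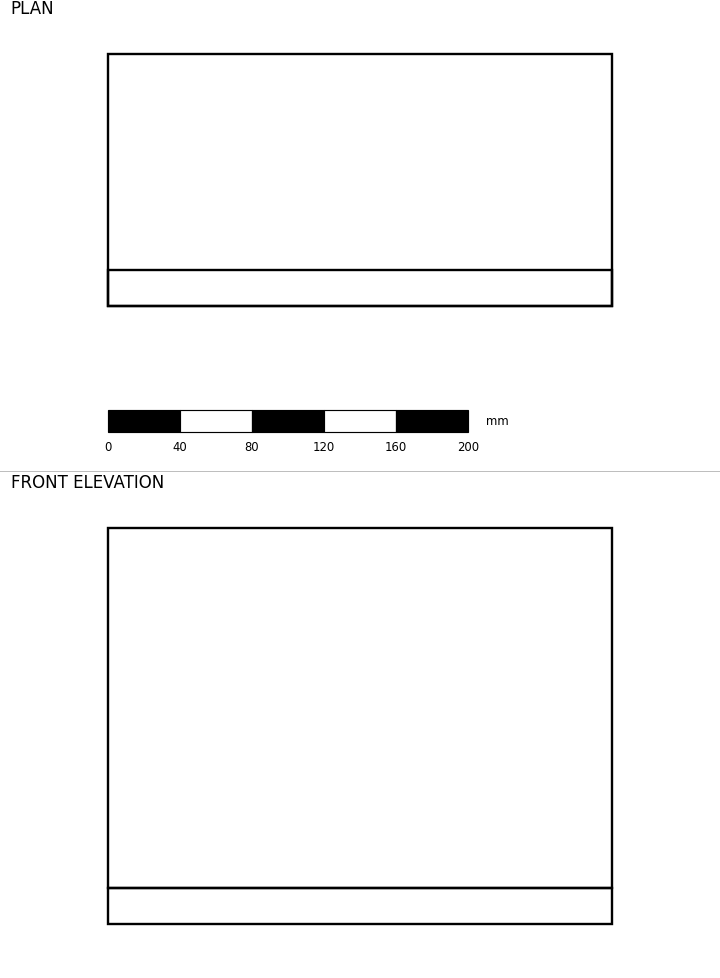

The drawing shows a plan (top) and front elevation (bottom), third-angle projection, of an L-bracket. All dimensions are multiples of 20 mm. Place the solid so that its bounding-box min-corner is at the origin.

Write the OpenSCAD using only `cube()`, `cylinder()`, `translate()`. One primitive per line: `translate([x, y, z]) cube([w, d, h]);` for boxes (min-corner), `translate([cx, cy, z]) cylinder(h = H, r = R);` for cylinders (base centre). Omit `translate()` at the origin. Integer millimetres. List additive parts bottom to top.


cube([280, 140, 20]);
translate([0, 0, 20]) cube([280, 20, 200]);


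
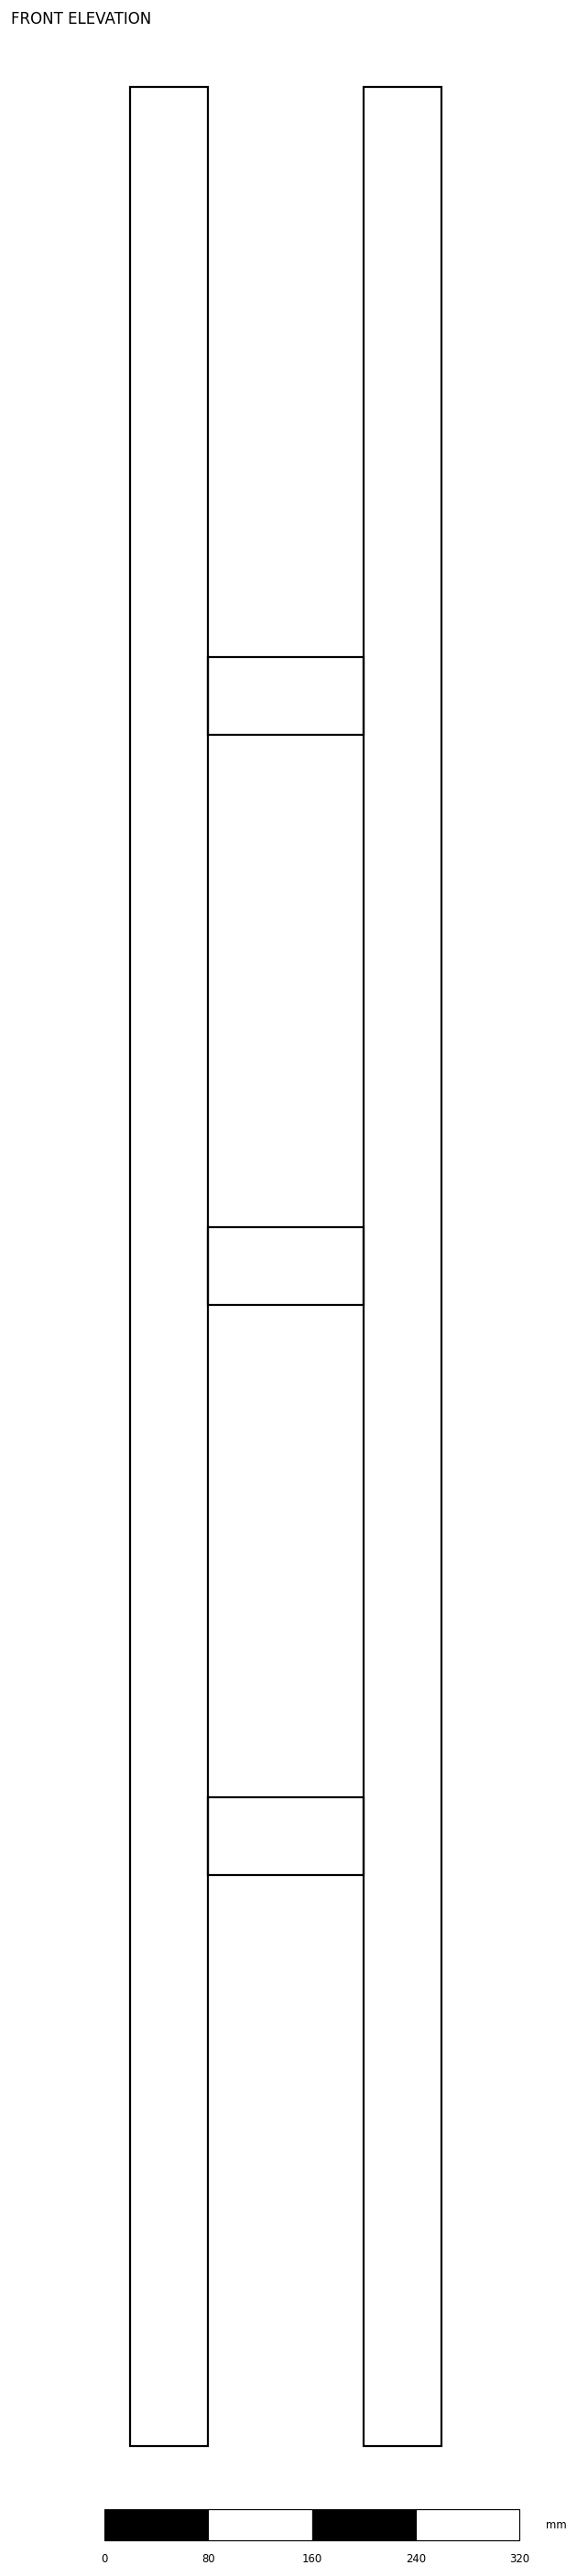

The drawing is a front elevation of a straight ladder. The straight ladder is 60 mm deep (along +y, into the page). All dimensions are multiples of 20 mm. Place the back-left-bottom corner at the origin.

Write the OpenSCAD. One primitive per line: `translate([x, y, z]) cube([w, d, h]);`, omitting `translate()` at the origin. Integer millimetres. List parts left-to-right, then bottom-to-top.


cube([60, 60, 1820]);
translate([60, 0, 440]) cube([120, 60, 60]);
translate([60, 0, 880]) cube([120, 60, 60]);
translate([60, 0, 1320]) cube([120, 60, 60]);
translate([180, 0, 0]) cube([60, 60, 1820]);
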